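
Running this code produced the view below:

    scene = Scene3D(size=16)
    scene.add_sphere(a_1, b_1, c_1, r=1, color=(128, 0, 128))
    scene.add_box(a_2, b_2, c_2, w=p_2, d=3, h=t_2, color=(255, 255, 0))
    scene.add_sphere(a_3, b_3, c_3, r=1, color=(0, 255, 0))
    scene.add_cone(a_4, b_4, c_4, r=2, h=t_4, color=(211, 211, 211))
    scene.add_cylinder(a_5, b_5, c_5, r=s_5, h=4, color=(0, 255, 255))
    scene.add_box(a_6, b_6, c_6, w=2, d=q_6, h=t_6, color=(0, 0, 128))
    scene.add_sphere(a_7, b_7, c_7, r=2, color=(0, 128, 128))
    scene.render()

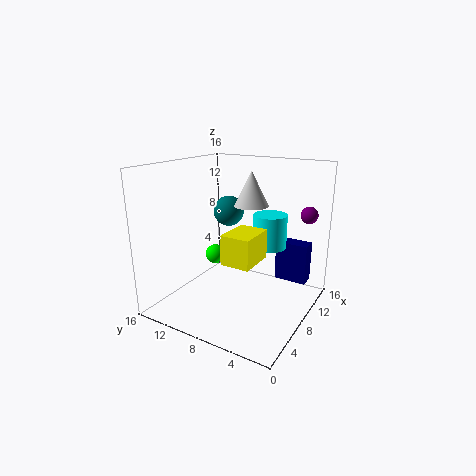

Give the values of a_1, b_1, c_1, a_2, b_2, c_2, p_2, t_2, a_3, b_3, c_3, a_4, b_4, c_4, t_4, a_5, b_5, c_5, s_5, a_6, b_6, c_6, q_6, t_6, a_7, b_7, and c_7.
a_1 = 14; b_1 = 2; c_1 = 10; a_2 = 3; b_2 = 4; c_2 = 7; p_2 = 4; t_2 = 3; a_3 = 5; b_3 = 9; c_3 = 7; a_4 = 11; b_4 = 8; c_4 = 11; t_4 = 4; a_5 = 12; b_5 = 6; c_5 = 6; s_5 = 2; a_6 = 14; b_6 = 2; c_6 = 1; q_6 = 4; t_6 = 5; a_7 = 14; b_7 = 13; c_7 = 9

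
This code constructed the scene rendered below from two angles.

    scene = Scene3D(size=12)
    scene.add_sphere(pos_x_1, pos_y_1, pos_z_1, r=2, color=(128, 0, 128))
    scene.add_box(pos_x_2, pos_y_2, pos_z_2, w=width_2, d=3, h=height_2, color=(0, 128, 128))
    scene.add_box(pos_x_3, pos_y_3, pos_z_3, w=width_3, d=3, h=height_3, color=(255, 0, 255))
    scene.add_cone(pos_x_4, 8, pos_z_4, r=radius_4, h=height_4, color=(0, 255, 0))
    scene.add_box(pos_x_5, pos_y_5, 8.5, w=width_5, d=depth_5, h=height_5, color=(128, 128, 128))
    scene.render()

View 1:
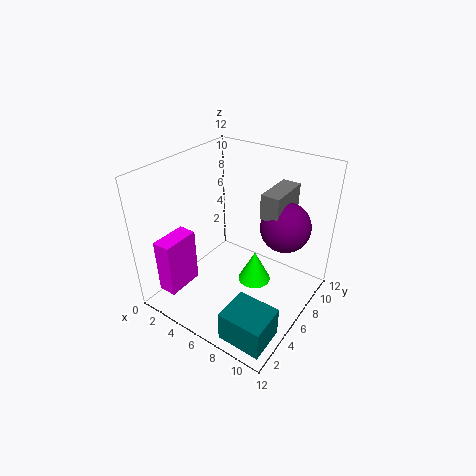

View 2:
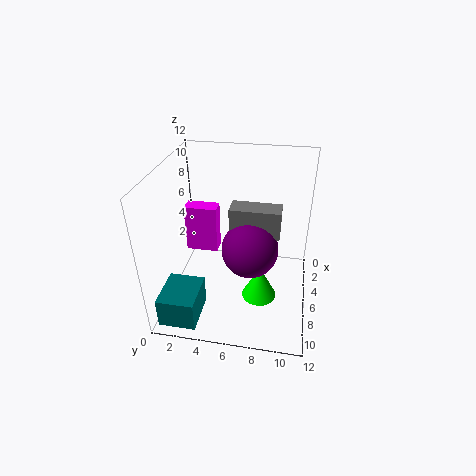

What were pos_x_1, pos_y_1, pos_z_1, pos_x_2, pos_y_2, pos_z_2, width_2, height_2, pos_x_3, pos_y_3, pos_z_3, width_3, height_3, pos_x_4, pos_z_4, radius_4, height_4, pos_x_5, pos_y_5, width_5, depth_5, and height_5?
pos_x_1 = 9.5; pos_y_1 = 7.5; pos_z_1 = 7.5; pos_x_2 = 8; pos_y_2 = 0.5; pos_z_2 = 0.5; width_2 = 3.5; height_2 = 2.5; pos_x_3 = 2; pos_y_3 = 0.5; pos_z_3 = 2.5; width_3 = 1.5; height_3 = 4.5; pos_x_4 = 6.5; pos_z_4 = 0.5; radius_4 = 1.5; height_4 = 3; pos_x_5 = 8; pos_y_5 = 6; width_5 = 1.5; depth_5 = 3.5; height_5 = 2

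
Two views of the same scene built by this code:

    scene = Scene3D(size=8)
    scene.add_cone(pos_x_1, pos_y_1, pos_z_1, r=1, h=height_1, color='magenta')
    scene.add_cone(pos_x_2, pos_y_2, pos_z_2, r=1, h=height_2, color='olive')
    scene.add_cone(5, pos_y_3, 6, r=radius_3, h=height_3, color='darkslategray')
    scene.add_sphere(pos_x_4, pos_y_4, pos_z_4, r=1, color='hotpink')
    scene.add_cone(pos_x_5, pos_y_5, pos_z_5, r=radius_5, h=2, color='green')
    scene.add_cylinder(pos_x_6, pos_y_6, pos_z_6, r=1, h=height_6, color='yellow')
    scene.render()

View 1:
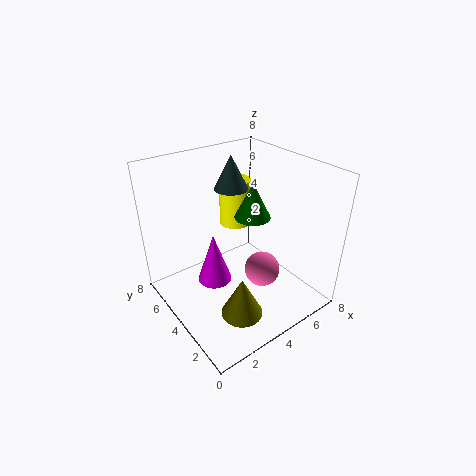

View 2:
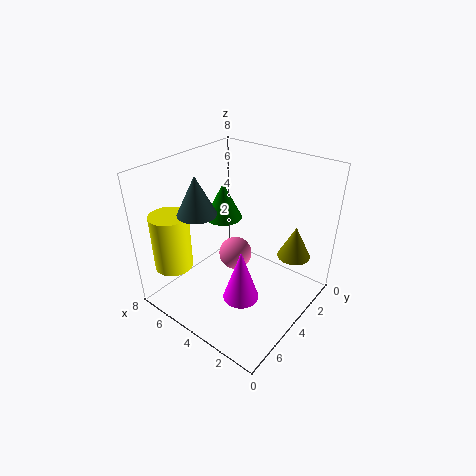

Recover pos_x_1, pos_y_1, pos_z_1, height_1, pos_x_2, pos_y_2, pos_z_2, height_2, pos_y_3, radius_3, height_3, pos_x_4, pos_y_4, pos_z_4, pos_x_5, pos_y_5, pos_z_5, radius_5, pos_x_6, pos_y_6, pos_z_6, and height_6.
pos_x_1 = 3
pos_y_1 = 5
pos_z_1 = 1
height_1 = 3
pos_x_2 = 2
pos_y_2 = 1
pos_z_2 = 2
height_2 = 2
pos_y_3 = 6
radius_3 = 1
height_3 = 2
pos_x_4 = 5
pos_y_4 = 3
pos_z_4 = 2
pos_x_5 = 5
pos_y_5 = 4
pos_z_5 = 5
radius_5 = 1
pos_x_6 = 6
pos_y_6 = 7
pos_z_6 = 3
height_6 = 3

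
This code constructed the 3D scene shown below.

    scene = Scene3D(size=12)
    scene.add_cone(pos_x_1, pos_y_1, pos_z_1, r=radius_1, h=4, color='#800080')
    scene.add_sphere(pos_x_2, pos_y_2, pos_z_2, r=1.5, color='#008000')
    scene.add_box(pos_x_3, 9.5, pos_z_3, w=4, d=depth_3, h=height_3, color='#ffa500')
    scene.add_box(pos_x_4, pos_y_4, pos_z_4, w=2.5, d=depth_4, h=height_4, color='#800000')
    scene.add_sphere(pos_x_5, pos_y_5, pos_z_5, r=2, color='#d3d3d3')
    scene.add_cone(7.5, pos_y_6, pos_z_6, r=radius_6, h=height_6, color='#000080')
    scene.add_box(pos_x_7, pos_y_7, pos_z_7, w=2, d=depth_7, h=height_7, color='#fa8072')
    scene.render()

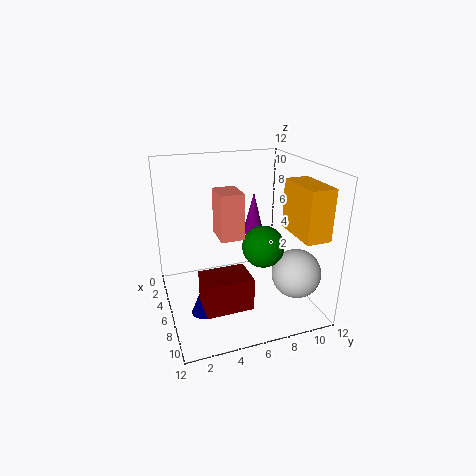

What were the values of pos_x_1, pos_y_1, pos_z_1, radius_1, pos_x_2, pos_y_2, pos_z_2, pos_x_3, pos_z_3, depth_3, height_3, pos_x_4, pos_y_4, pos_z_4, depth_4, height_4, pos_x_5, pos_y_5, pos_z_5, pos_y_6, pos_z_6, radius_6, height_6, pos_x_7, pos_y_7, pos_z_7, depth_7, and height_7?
pos_x_1 = 2; pos_y_1 = 9; pos_z_1 = 4.5; radius_1 = 1; pos_x_2 = 10; pos_y_2 = 6.5; pos_z_2 = 7; pos_x_3 = 7; pos_z_3 = 7; depth_3 = 2; height_3 = 4; pos_x_4 = 8.5; pos_y_4 = 2; pos_z_4 = 2.5; depth_4 = 3.5; height_4 = 2.5; pos_x_5 = 9; pos_y_5 = 10; pos_z_5 = 3.5; pos_y_6 = 2.5; pos_z_6 = 0.5; radius_6 = 1; height_6 = 2.5; pos_x_7 = 9.5; pos_y_7 = 3; pos_z_7 = 8.5; depth_7 = 1.5; height_7 = 3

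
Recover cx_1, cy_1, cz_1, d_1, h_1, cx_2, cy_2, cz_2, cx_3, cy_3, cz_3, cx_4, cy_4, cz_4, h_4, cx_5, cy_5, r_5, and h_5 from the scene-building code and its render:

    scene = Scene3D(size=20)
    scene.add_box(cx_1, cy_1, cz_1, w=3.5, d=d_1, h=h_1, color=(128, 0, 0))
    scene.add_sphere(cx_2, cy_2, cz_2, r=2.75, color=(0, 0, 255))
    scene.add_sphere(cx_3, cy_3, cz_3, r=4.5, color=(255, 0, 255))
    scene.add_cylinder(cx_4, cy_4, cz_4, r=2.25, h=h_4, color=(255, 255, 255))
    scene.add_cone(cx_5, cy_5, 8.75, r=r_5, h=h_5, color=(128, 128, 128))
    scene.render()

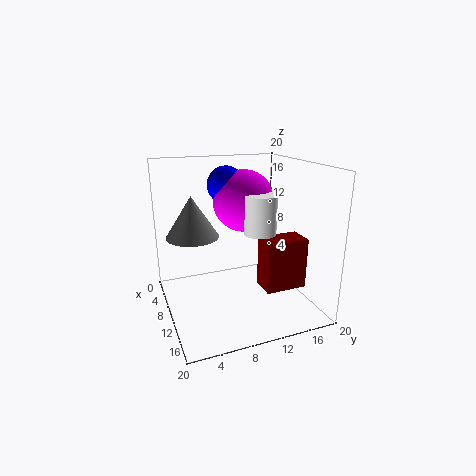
cx_1 = 11.75; cy_1 = 12.25; cz_1 = 3.5; d_1 = 5.75; h_1 = 7; cx_2 = 5.25; cy_2 = 10; cz_2 = 16.5; cx_3 = 6.5; cy_3 = 12.25; cz_3 = 14.25; cx_4 = 10.75; cy_4 = 13; cz_4 = 10.5; h_4 = 5.5; cx_5 = 4; cy_5 = 5; r_5 = 4; h_5 = 6.25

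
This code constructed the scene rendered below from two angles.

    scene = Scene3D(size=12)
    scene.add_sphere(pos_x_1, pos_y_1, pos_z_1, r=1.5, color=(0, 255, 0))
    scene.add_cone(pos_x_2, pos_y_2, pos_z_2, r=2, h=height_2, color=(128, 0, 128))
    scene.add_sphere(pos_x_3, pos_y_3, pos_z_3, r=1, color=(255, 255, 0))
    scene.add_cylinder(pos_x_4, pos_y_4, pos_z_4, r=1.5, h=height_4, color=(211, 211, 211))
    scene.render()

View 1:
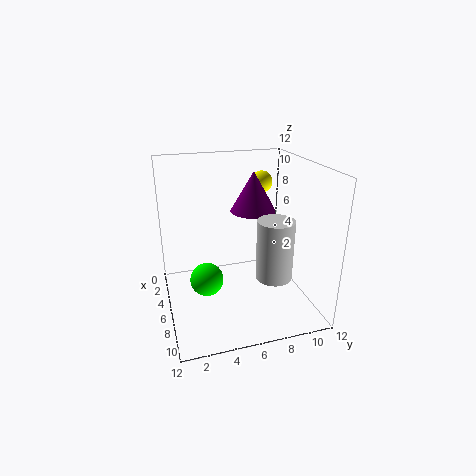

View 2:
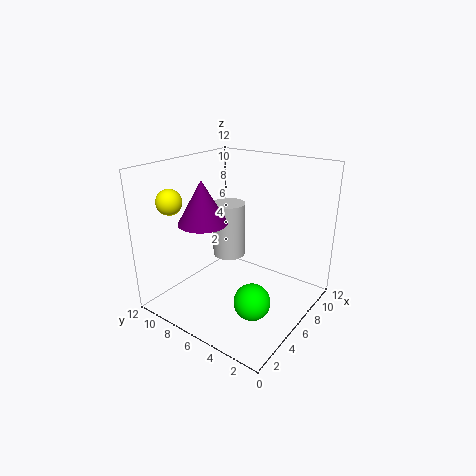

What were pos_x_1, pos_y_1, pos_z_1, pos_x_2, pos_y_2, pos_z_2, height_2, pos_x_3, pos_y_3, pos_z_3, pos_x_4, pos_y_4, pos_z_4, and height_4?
pos_x_1 = 4.5
pos_y_1 = 3.5
pos_z_1 = 1.5
pos_x_2 = 4
pos_y_2 = 8
pos_z_2 = 7.5
height_2 = 3.5
pos_x_3 = 2
pos_y_3 = 9.5
pos_z_3 = 9.5
pos_x_4 = 8
pos_y_4 = 8.5
pos_z_4 = 3
height_4 = 5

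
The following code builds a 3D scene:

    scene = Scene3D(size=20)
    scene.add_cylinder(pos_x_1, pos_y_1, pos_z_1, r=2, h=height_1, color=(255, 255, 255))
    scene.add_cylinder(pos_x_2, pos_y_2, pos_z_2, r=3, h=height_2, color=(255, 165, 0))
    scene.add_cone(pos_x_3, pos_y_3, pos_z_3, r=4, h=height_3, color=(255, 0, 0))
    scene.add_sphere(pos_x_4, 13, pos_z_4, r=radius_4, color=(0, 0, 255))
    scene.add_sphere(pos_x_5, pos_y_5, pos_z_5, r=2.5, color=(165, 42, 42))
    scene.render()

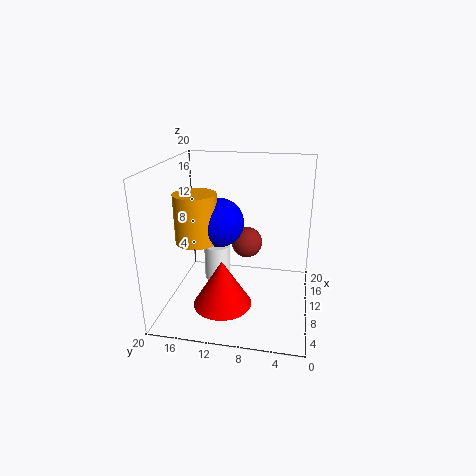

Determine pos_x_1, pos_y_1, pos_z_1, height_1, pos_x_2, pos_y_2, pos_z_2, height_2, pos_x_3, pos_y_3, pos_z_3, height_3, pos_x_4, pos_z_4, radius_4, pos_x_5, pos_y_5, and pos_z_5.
pos_x_1 = 13.5; pos_y_1 = 14; pos_z_1 = 1.5; height_1 = 5.5; pos_x_2 = 10; pos_y_2 = 16; pos_z_2 = 9; height_2 = 7; pos_x_3 = 6.5; pos_y_3 = 11.5; pos_z_3 = 1.5; height_3 = 6.5; pos_x_4 = 11.5; pos_z_4 = 11.5; radius_4 = 3.5; pos_x_5 = 17.5; pos_y_5 = 10; pos_z_5 = 6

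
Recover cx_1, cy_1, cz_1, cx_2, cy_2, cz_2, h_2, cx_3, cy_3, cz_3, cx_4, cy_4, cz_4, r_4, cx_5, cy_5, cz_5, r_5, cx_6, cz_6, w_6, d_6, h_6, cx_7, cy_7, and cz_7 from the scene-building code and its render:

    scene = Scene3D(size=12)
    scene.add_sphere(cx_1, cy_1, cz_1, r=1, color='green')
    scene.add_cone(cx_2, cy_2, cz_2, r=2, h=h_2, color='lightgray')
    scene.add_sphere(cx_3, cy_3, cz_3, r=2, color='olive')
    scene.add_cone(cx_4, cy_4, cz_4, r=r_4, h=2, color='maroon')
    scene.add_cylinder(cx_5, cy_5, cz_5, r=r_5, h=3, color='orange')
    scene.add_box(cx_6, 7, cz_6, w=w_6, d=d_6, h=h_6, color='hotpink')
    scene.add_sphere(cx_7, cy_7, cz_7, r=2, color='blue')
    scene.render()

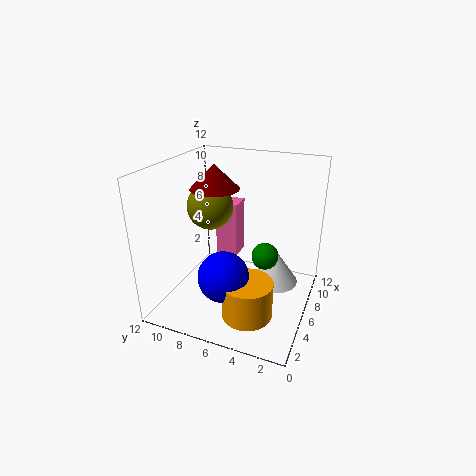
cx_1 = 4; cy_1 = 3; cz_1 = 6; cx_2 = 7; cy_2 = 3; cz_2 = 2; h_2 = 3; cx_3 = 7; cy_3 = 9; cz_3 = 8; cx_4 = 6; cy_4 = 8; cz_4 = 10; r_4 = 2; cx_5 = 3; cy_5 = 4; cz_5 = 1; r_5 = 2; cx_6 = 8; cz_6 = 3; w_6 = 2; d_6 = 2; h_6 = 5; cx_7 = 3; cy_7 = 6; cz_7 = 4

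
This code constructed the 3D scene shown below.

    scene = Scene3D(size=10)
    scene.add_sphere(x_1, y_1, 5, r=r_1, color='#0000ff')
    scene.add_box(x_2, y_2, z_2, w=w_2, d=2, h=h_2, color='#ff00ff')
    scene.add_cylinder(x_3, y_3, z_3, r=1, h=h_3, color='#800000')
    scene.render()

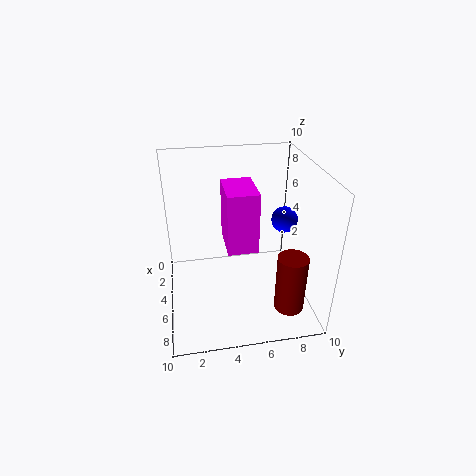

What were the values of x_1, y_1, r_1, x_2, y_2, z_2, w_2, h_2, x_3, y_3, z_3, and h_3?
x_1 = 3, y_1 = 9, r_1 = 1, x_2 = 4, y_2 = 4, z_2 = 5, w_2 = 3, h_2 = 4, x_3 = 8, y_3 = 8, z_3 = 1, h_3 = 4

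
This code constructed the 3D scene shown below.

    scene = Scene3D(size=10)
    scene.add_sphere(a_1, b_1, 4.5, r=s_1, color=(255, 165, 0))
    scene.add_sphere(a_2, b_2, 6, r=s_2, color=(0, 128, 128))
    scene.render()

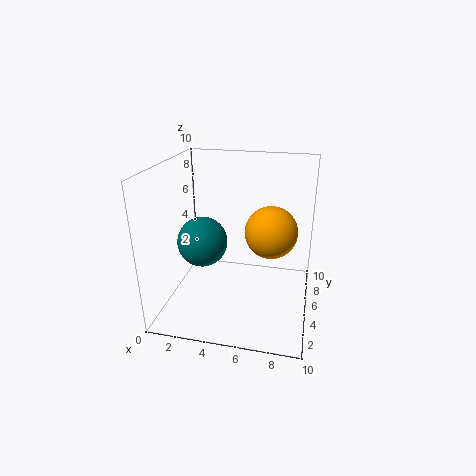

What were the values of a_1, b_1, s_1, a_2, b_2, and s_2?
a_1 = 7; b_1 = 7.5; s_1 = 2; a_2 = 3.5; b_2 = 2; s_2 = 1.5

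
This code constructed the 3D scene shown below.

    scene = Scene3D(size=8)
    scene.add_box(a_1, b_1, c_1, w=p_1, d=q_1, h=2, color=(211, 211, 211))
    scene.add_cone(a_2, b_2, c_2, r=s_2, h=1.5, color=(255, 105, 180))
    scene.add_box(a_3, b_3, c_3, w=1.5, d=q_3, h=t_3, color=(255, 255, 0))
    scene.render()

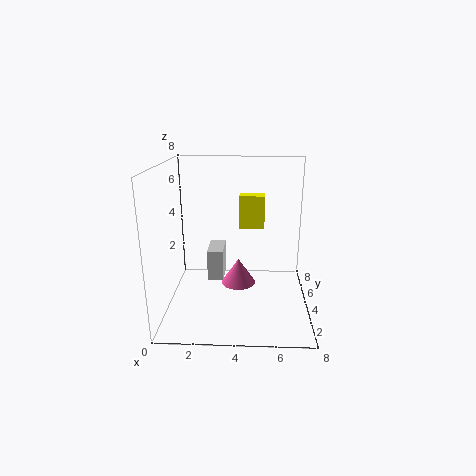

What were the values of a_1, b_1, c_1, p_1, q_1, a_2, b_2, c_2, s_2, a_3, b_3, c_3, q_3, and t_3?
a_1 = 2; b_1 = 5.5; c_1 = 0.5; p_1 = 1; q_1 = 2; a_2 = 4; b_2 = 4.5; c_2 = 1; s_2 = 1; a_3 = 4; b_3 = 5.5; c_3 = 4; q_3 = 1; t_3 = 2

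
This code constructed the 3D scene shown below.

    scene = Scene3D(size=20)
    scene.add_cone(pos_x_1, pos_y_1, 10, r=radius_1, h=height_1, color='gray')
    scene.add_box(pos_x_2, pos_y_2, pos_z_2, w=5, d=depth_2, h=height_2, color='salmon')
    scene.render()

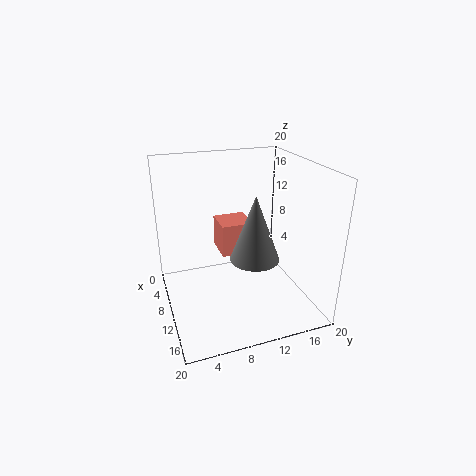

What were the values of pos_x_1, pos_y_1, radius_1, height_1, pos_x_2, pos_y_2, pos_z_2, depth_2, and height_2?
pos_x_1 = 16, pos_y_1 = 10, radius_1 = 3, height_1 = 8, pos_x_2 = 1, pos_y_2 = 9, pos_z_2 = 5, depth_2 = 5, height_2 = 5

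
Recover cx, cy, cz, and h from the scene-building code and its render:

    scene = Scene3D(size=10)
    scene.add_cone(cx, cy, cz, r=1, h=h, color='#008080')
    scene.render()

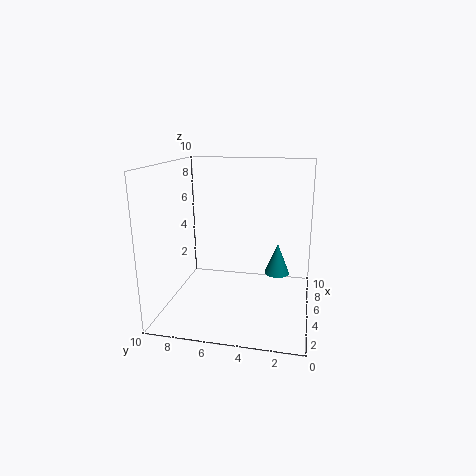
cx = 8.5
cy = 2.5
cz = 1
h = 2.5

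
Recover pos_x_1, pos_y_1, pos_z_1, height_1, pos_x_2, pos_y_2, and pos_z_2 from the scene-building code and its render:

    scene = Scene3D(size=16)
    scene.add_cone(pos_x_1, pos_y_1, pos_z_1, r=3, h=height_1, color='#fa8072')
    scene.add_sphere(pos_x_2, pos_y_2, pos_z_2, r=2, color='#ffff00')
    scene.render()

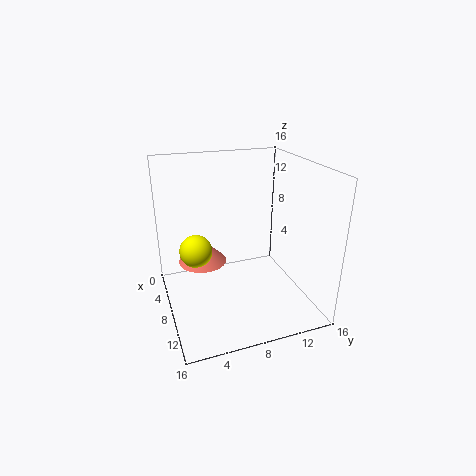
pos_x_1 = 3, pos_y_1 = 5, pos_z_1 = 3, height_1 = 3, pos_x_2 = 4, pos_y_2 = 4, pos_z_2 = 5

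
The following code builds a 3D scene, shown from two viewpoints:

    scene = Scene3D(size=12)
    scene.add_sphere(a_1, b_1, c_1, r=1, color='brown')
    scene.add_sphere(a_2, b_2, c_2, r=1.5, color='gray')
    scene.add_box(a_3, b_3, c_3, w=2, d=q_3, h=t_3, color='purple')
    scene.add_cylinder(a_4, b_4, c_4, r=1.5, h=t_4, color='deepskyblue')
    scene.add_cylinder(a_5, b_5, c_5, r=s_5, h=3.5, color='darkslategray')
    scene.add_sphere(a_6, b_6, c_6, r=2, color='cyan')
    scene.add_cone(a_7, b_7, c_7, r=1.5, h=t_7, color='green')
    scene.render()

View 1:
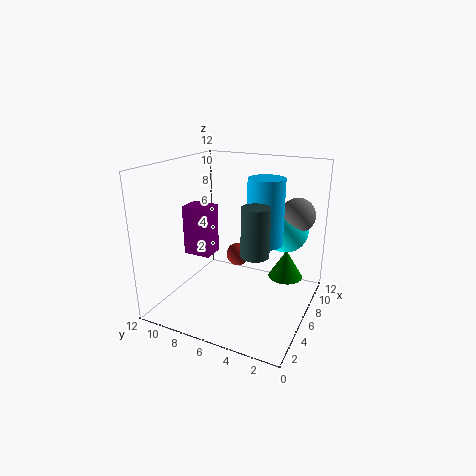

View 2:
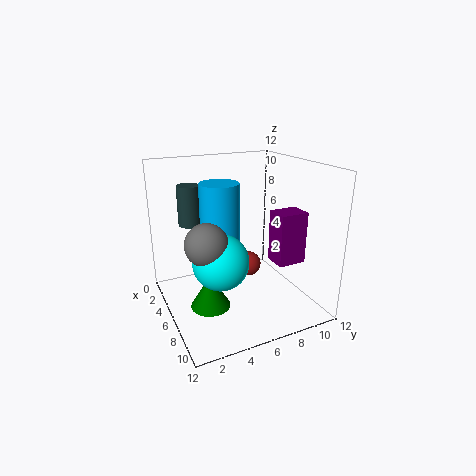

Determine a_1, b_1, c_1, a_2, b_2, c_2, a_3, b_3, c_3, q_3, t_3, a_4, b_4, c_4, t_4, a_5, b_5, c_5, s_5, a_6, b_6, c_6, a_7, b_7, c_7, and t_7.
a_1 = 7; b_1 = 6.5; c_1 = 4; a_2 = 9.5; b_2 = 2; c_2 = 7.5; a_3 = 6; b_3 = 9; c_3 = 3.5; q_3 = 2.5; t_3 = 4.5; a_4 = 7; b_4 = 4; c_4 = 5.5; t_4 = 5.5; a_5 = 2.5; b_5 = 3; c_5 = 6.5; s_5 = 1; a_6 = 9.5; b_6 = 3; c_6 = 6; a_7 = 8.5; b_7 = 2.5; c_7 = 2; t_7 = 2.5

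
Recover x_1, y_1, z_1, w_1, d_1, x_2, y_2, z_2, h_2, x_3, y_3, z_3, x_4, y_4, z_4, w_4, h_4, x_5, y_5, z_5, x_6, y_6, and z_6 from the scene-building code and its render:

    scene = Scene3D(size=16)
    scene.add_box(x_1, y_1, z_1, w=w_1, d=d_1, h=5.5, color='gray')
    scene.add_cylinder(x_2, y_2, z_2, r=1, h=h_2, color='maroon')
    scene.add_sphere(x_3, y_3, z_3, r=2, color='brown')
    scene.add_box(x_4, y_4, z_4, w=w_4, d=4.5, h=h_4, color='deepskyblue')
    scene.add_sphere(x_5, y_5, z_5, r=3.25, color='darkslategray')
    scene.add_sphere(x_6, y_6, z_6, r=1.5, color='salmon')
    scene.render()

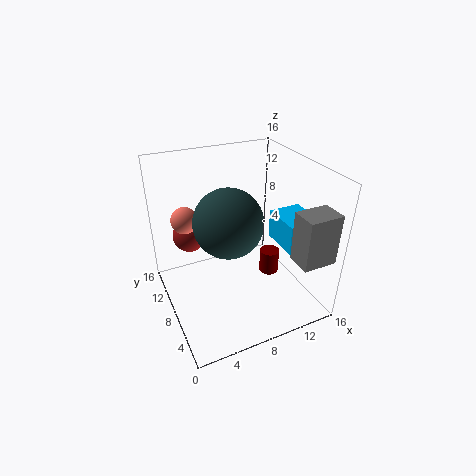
x_1 = 12; y_1 = 0.75; z_1 = 7; w_1 = 3.75; d_1 = 2.75; x_2 = 10; y_2 = 4.5; z_2 = 5.5; h_2 = 2.5; x_3 = 4; y_3 = 13.5; z_3 = 6.25; x_4 = 12.25; y_4 = 4; z_4 = 7; w_4 = 3.75; h_4 = 3.25; x_5 = 5.25; y_5 = 4.25; z_5 = 12.5; x_6 = 3; y_6 = 11.25; z_6 = 9.75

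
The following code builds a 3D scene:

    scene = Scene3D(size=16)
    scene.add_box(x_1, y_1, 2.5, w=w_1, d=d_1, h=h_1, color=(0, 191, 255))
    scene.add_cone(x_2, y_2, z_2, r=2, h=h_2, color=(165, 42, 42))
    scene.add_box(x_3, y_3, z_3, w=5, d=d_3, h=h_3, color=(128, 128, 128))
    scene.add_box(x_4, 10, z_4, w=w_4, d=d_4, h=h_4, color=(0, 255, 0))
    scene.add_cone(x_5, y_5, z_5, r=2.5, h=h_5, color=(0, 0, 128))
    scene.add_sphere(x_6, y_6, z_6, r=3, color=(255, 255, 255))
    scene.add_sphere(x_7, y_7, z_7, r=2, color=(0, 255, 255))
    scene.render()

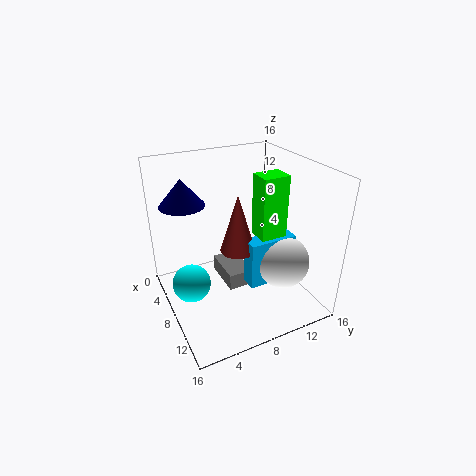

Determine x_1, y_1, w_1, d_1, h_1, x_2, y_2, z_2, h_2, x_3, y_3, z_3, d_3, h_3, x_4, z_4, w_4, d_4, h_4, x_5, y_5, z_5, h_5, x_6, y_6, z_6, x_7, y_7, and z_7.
x_1 = 8.5
y_1 = 8.5
w_1 = 2
d_1 = 5.5
h_1 = 5.5
x_2 = 8
y_2 = 8
z_2 = 6.5
h_2 = 6.5
x_3 = 3
y_3 = 7
z_3 = 1
d_3 = 3
h_3 = 2
x_4 = 7.5
z_4 = 8
w_4 = 2.5
d_4 = 3
h_4 = 7
x_5 = 4.5
y_5 = 3
z_5 = 11.5
h_5 = 3
x_6 = 10.5
y_6 = 12.5
z_6 = 5
x_7 = 9
y_7 = 2
z_7 = 4.5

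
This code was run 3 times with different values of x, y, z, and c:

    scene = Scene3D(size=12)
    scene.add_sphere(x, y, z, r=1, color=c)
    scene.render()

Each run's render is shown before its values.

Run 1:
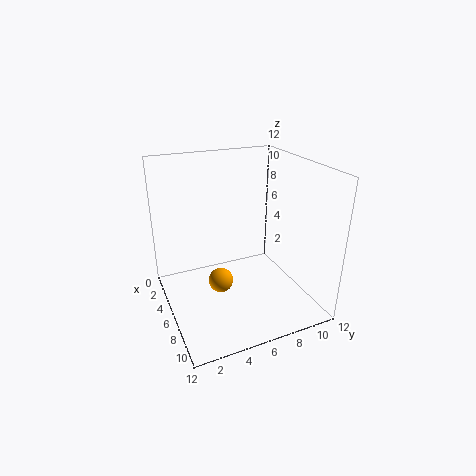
x = 7, y = 4, z = 3, c = 'orange'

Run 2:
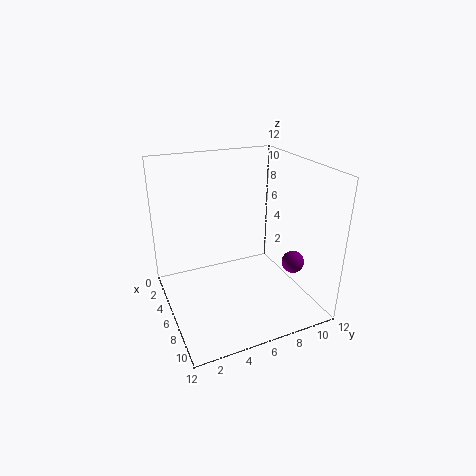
x = 7, y = 11, z = 3, c = 'purple'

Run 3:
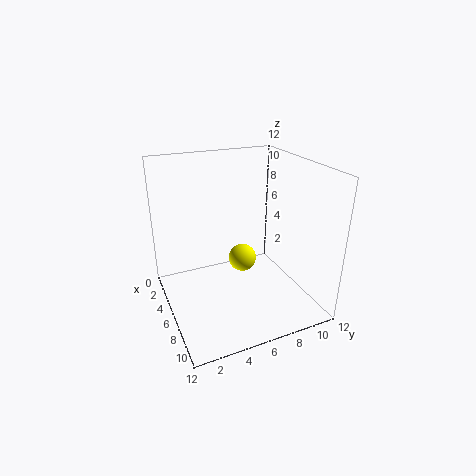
x = 9, y = 5, z = 6, c = 'yellow'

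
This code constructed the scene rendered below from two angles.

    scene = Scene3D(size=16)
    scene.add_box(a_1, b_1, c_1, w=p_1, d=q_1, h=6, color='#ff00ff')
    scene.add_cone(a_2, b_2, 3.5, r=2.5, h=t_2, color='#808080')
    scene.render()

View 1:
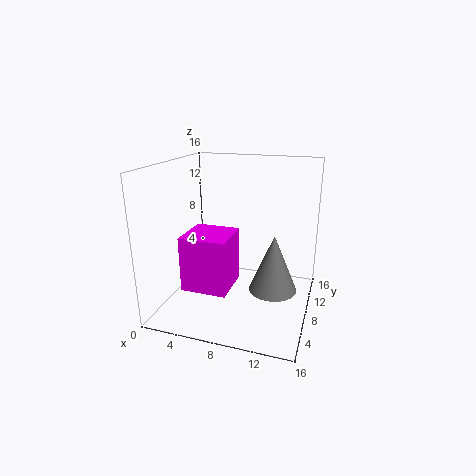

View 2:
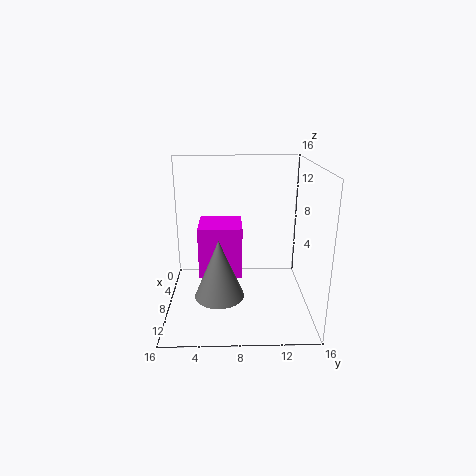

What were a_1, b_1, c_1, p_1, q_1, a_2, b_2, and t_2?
a_1 = 3, b_1 = 3.5, c_1 = 3, p_1 = 5, q_1 = 5, a_2 = 12.5, b_2 = 6, t_2 = 6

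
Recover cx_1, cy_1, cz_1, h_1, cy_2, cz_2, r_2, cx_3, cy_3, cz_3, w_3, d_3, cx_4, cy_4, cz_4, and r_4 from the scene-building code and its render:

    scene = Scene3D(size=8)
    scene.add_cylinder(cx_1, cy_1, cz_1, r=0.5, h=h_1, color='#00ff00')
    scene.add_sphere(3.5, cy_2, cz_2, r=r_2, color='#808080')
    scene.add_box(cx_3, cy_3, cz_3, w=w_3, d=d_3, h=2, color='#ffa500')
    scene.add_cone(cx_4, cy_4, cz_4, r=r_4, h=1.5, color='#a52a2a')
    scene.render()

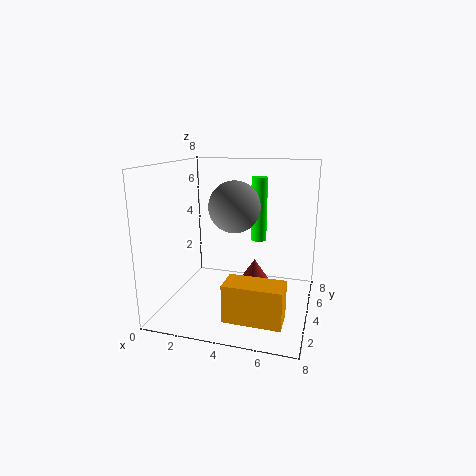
cx_1 = 4.5, cy_1 = 7, cz_1 = 3, h_1 = 4, cy_2 = 5, cz_2 = 5.5, r_2 = 1.5, cx_3 = 4, cy_3 = 1, cz_3 = 0.5, w_3 = 3, d_3 = 1.5, cx_4 = 4.5, cy_4 = 6, cz_4 = 0.5, r_4 = 1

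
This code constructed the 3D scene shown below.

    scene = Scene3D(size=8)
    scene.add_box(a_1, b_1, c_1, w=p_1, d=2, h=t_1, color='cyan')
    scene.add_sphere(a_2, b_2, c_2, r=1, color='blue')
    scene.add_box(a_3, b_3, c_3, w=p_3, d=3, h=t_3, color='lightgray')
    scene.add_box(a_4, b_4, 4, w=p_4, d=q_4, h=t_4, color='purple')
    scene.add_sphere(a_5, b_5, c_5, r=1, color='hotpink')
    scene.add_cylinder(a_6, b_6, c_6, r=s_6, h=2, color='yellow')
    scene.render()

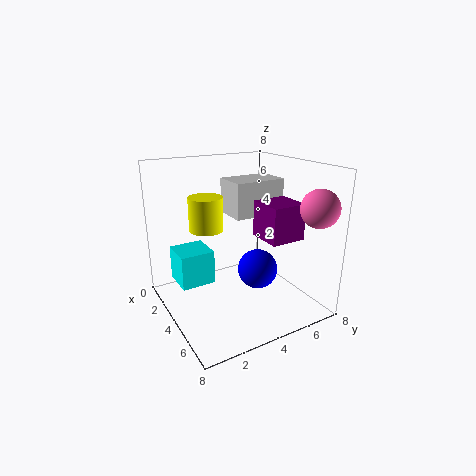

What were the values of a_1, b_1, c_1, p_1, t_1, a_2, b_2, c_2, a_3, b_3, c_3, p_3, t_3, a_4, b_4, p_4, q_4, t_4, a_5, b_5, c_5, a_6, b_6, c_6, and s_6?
a_1 = 1; b_1 = 1; c_1 = 1; p_1 = 2; t_1 = 2; a_2 = 6; b_2 = 4; c_2 = 3; a_3 = 2; b_3 = 4; c_3 = 5; p_3 = 2; t_3 = 2; a_4 = 4; b_4 = 5; p_4 = 2; q_4 = 2; t_4 = 2; a_5 = 7; b_5 = 7; c_5 = 6; a_6 = 2; b_6 = 3; c_6 = 4; s_6 = 1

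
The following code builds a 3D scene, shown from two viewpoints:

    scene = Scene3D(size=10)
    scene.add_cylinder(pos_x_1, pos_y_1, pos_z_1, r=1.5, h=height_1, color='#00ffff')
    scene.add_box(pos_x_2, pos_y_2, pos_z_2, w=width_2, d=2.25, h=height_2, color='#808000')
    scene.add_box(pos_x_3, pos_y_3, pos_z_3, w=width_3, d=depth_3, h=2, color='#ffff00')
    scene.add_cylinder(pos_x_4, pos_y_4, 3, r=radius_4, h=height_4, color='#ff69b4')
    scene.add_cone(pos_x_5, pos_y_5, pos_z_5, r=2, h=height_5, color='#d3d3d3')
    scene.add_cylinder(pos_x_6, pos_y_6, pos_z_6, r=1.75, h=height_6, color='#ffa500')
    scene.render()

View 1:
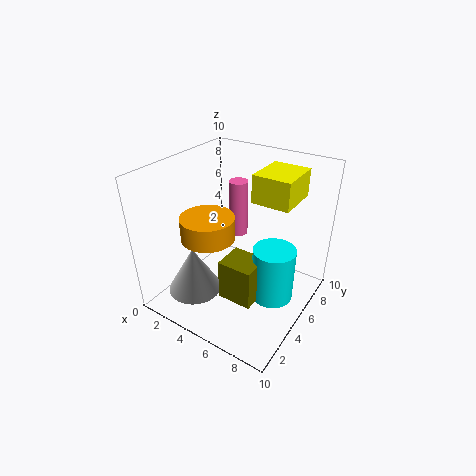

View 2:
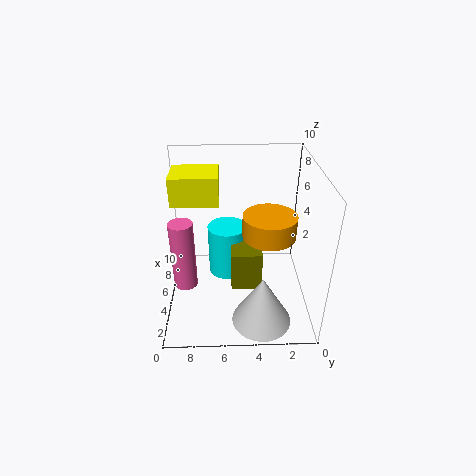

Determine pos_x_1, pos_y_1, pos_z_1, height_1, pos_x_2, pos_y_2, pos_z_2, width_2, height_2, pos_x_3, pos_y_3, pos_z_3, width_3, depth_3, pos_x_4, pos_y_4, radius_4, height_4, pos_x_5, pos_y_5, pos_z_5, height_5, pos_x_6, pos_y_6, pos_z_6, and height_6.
pos_x_1 = 7.5
pos_y_1 = 5.75
pos_z_1 = 0.5
height_1 = 4
pos_x_2 = 4.5
pos_y_2 = 3.25
pos_z_2 = 0.75
width_2 = 2.5
height_2 = 3
pos_x_3 = 5.25
pos_y_3 = 6.25
pos_z_3 = 7.25
width_3 = 2.75
depth_3 = 3.25
pos_x_4 = 2.75
pos_y_4 = 8.5
radius_4 = 0.75
height_4 = 4.5
pos_x_5 = 2
pos_y_5 = 3.5
pos_z_5 = 0.25
height_5 = 3.5
pos_x_6 = 4
pos_y_6 = 3
pos_z_6 = 5.75
height_6 = 1.5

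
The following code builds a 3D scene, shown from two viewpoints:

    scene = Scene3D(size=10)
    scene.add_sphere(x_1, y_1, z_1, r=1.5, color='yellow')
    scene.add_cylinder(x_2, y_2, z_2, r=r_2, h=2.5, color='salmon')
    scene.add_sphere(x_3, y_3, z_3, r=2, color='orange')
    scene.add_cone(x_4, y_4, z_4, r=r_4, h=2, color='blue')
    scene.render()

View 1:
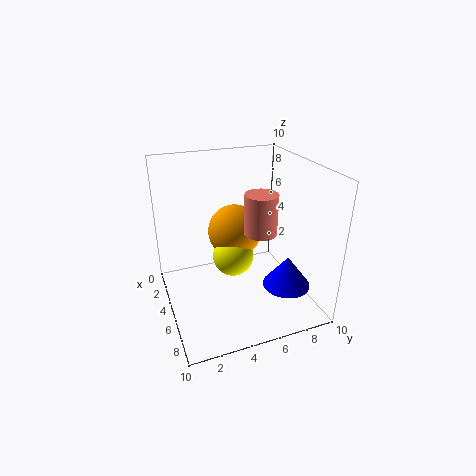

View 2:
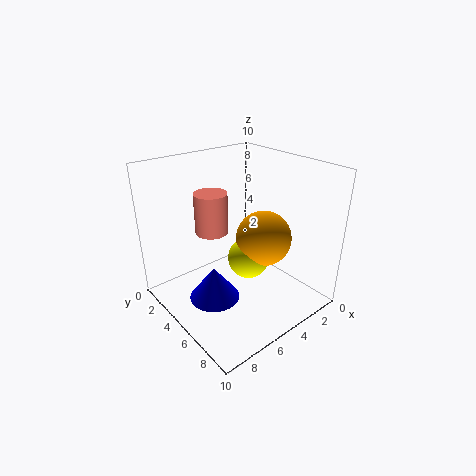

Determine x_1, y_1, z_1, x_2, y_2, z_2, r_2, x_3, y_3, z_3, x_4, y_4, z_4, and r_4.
x_1 = 4
y_1 = 5
z_1 = 3
x_2 = 7.5
y_2 = 5.5
z_2 = 6.5
r_2 = 1
x_3 = 3
y_3 = 5.5
z_3 = 4.5
x_4 = 8.5
y_4 = 7
z_4 = 3
r_4 = 1.5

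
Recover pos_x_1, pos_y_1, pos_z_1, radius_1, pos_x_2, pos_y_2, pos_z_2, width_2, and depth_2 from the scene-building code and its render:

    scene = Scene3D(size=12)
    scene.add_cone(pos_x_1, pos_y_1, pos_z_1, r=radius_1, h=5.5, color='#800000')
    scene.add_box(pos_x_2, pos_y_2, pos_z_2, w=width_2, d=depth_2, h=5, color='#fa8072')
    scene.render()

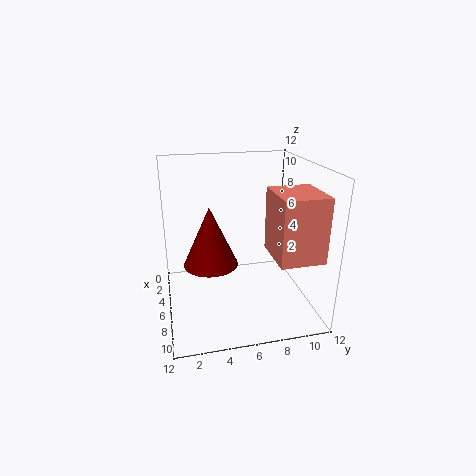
pos_x_1 = 3.5
pos_y_1 = 4
pos_z_1 = 2.5
radius_1 = 2.5
pos_x_2 = 7
pos_y_2 = 8
pos_z_2 = 5.5
width_2 = 4
depth_2 = 3.5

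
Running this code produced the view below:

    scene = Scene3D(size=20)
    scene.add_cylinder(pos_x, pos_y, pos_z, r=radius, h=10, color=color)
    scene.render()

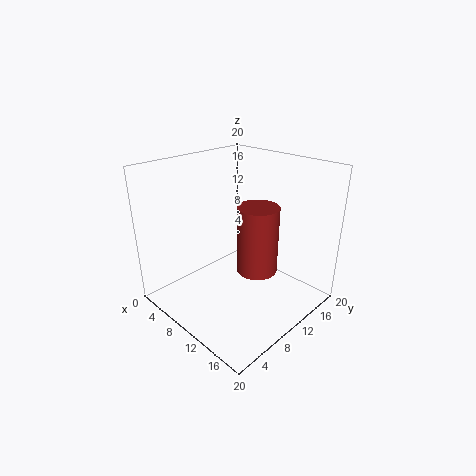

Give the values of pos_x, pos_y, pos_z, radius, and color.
pos_x = 11, pos_y = 13, pos_z = 4, radius = 3, color = 'brown'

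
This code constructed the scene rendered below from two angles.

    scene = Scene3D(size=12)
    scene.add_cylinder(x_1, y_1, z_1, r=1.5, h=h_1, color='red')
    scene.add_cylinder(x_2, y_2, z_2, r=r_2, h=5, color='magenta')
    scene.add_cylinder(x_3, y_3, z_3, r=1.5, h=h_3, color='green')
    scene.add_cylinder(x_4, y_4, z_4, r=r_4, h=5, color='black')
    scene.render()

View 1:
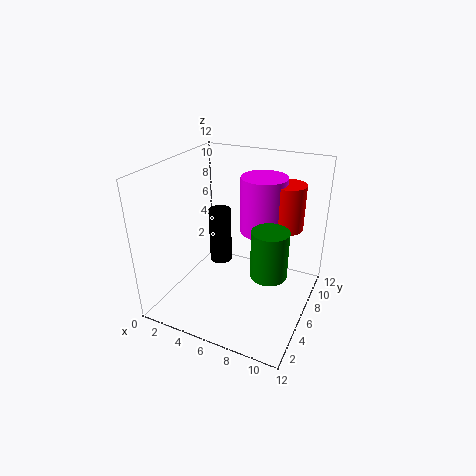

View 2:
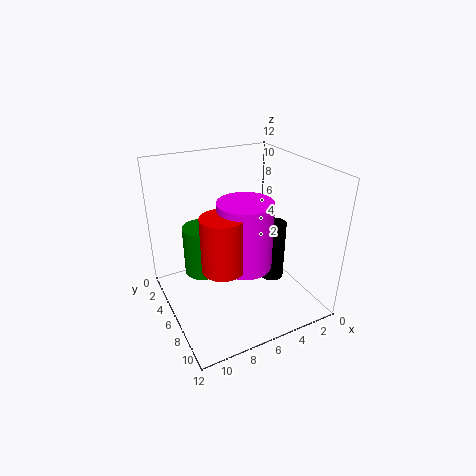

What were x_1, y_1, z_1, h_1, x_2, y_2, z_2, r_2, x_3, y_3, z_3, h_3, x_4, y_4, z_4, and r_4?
x_1 = 9; y_1 = 9.5; z_1 = 6; h_1 = 4; x_2 = 7; y_2 = 9; z_2 = 5.5; r_2 = 2; x_3 = 9; y_3 = 5.5; z_3 = 3.5; h_3 = 4; x_4 = 3.5; y_4 = 7.5; z_4 = 2.5; r_4 = 1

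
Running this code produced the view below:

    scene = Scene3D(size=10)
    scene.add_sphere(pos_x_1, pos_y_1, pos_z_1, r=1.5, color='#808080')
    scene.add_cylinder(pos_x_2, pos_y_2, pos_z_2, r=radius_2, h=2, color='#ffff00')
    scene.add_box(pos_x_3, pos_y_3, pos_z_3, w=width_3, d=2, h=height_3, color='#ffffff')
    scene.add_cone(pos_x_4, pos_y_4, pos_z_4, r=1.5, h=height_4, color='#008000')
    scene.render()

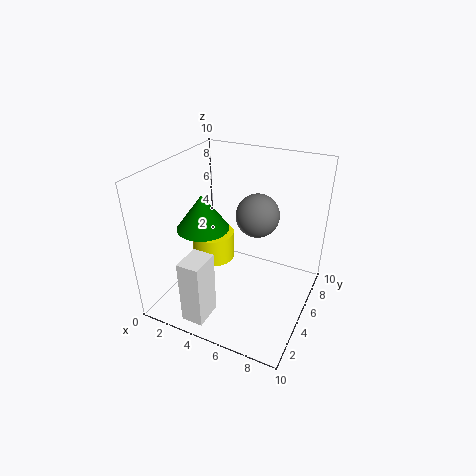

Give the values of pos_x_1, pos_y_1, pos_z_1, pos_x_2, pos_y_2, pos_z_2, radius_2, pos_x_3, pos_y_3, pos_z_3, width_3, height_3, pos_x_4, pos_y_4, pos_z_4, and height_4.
pos_x_1 = 6; pos_y_1 = 6; pos_z_1 = 6.5; pos_x_2 = 3; pos_y_2 = 5; pos_z_2 = 3; radius_2 = 1.5; pos_x_3 = 3; pos_y_3 = 0.5; pos_z_3 = 0.5; width_3 = 1.5; height_3 = 4.5; pos_x_4 = 4.5; pos_y_4 = 1.5; pos_z_4 = 7.5; height_4 = 2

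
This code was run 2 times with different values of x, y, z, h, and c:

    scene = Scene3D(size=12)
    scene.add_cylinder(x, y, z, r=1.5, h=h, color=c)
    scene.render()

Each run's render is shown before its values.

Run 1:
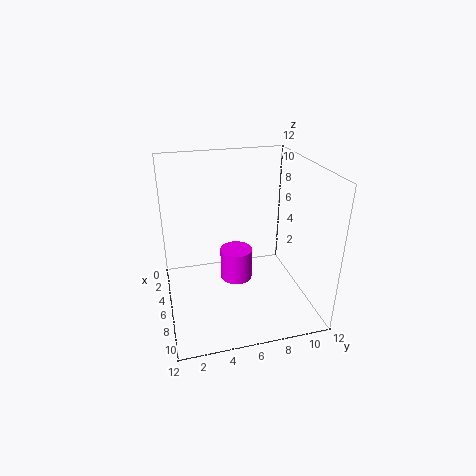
x = 3.5
y = 6.5
z = 0.5
h = 3
c = 'magenta'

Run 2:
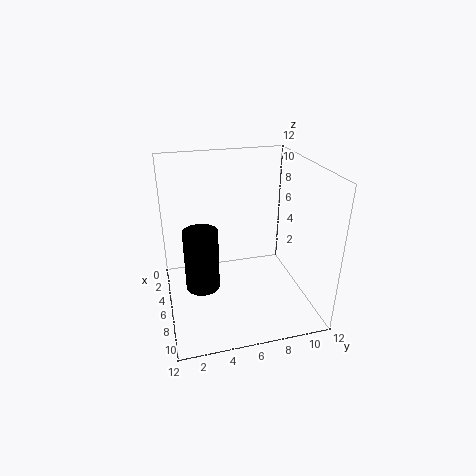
x = 5
y = 3
z = 1
h = 5.5
c = 'black'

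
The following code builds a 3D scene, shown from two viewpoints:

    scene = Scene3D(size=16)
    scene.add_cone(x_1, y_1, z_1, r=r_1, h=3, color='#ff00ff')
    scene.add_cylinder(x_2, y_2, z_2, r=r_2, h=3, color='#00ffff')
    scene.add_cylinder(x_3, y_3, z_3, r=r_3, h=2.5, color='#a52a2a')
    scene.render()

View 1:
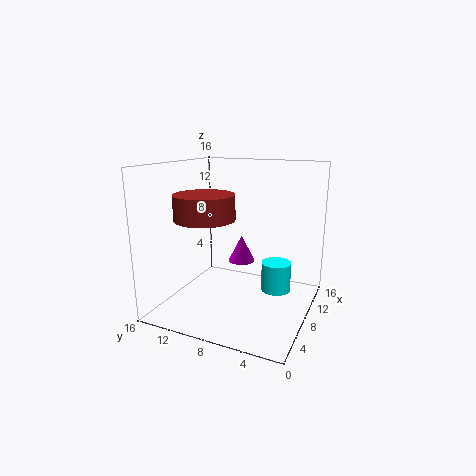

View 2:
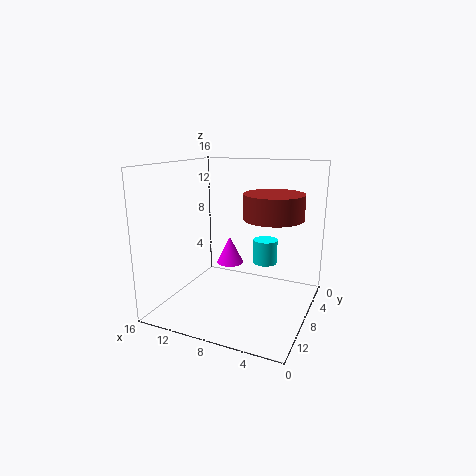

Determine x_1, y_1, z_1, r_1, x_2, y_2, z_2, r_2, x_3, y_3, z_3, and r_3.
x_1 = 9, y_1 = 8, z_1 = 5, r_1 = 1.5, x_2 = 6.5, y_2 = 3, z_2 = 3.5, r_2 = 1.5, x_3 = 3.5, y_3 = 9.5, z_3 = 11, r_3 = 3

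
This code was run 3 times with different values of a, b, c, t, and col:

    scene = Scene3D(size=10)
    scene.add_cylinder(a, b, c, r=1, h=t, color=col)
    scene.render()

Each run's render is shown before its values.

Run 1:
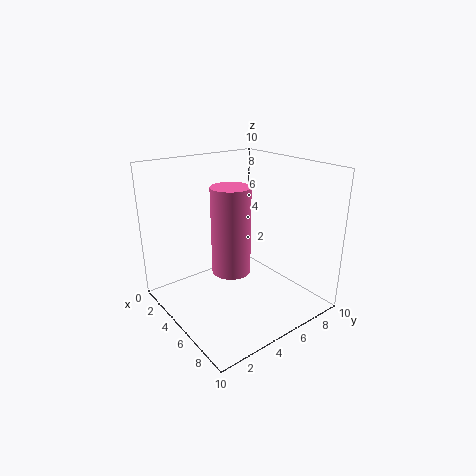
a = 9
b = 1.5
c = 5.5
t = 4.5
col = 'hotpink'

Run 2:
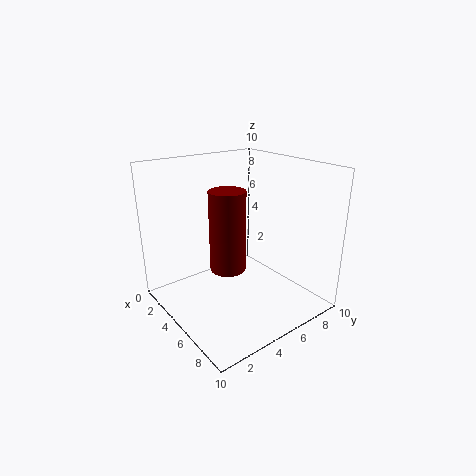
a = 8
b = 2
c = 5
t = 4.5
col = 'maroon'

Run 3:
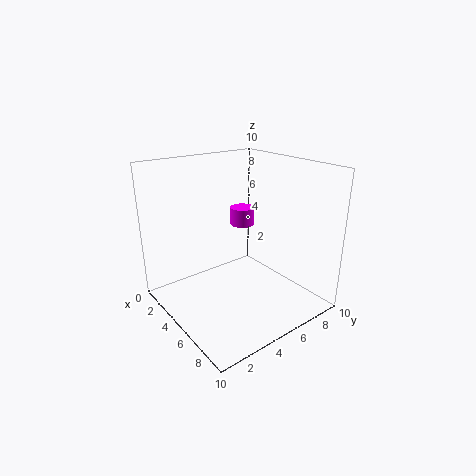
a = 1
b = 8.5
c = 4
t = 1.5
col = 'magenta'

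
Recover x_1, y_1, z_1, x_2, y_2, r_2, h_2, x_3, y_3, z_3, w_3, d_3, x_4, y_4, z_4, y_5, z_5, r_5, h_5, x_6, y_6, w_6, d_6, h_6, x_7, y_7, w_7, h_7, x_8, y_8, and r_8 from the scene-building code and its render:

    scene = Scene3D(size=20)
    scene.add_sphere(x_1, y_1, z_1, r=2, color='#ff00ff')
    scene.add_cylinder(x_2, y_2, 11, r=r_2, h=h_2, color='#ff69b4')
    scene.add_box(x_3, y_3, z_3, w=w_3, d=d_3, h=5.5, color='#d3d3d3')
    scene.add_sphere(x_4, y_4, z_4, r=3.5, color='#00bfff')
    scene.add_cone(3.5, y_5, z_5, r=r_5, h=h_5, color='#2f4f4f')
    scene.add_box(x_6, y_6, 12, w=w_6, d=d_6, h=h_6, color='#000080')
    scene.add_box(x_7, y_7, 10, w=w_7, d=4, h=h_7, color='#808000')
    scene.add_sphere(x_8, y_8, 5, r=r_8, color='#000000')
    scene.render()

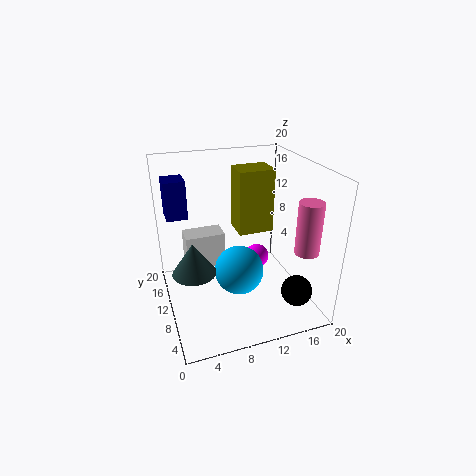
x_1 = 15.5
y_1 = 16
z_1 = 2.5
x_2 = 16
y_2 = 2
r_2 = 1.5
h_2 = 6.5
x_3 = 3.5
y_3 = 14.5
z_3 = 3
w_3 = 6
d_3 = 3.5
x_4 = 10
y_4 = 9.5
z_4 = 5
y_5 = 9.5
z_5 = 6
r_5 = 3
h_5 = 4.5
x_6 = 1
y_6 = 14
w_6 = 3
d_6 = 3.5
h_6 = 5.5
x_7 = 10.5
y_7 = 10.5
w_7 = 5
h_7 = 9
x_8 = 15.5
y_8 = 2.5
r_8 = 2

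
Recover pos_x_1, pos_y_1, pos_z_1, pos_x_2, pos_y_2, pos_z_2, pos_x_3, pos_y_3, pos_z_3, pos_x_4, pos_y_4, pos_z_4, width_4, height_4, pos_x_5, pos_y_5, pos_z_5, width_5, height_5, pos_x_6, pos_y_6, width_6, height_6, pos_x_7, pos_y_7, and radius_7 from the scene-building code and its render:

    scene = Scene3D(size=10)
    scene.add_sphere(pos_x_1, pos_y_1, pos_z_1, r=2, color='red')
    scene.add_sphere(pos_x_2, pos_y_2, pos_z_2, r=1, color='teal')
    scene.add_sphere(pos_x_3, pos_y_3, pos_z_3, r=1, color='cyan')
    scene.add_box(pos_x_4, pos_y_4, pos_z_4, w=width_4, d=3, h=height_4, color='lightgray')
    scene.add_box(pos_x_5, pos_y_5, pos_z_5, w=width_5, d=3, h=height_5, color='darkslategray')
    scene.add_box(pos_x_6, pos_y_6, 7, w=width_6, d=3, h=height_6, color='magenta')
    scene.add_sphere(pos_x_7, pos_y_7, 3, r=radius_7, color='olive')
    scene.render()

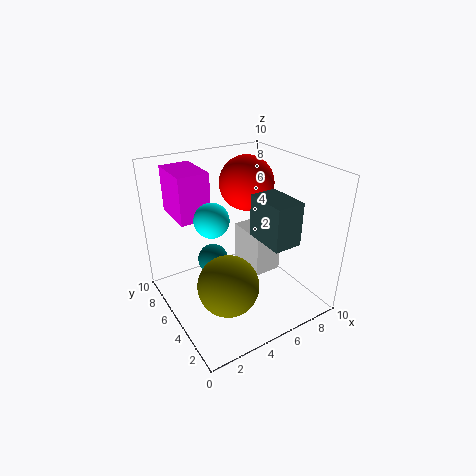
pos_x_1 = 7
pos_y_1 = 7
pos_z_1 = 8
pos_x_2 = 3
pos_y_2 = 5
pos_z_2 = 4
pos_x_3 = 2
pos_y_3 = 3
pos_z_3 = 8
pos_x_4 = 6
pos_y_4 = 4
pos_z_4 = 2
width_4 = 2
height_4 = 3
pos_x_5 = 6
pos_y_5 = 2
pos_z_5 = 5
width_5 = 2
height_5 = 3
pos_x_6 = 1
pos_y_6 = 5
width_6 = 2
height_6 = 3
pos_x_7 = 3
pos_y_7 = 3
radius_7 = 2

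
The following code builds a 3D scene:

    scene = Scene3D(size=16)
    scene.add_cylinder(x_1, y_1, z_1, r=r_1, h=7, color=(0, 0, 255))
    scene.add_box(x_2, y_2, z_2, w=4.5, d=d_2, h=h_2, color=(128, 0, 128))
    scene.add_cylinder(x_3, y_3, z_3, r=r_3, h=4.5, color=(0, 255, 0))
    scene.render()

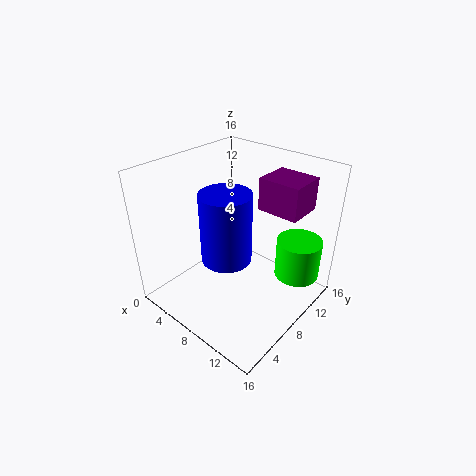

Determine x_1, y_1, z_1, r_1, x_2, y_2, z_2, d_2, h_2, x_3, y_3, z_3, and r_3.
x_1 = 9.5
y_1 = 4.5
z_1 = 8
r_1 = 2.5
x_2 = 9.5
y_2 = 9.5
z_2 = 11.5
d_2 = 4
h_2 = 3.5
x_3 = 13.5
y_3 = 12
z_3 = 3.5
r_3 = 2.5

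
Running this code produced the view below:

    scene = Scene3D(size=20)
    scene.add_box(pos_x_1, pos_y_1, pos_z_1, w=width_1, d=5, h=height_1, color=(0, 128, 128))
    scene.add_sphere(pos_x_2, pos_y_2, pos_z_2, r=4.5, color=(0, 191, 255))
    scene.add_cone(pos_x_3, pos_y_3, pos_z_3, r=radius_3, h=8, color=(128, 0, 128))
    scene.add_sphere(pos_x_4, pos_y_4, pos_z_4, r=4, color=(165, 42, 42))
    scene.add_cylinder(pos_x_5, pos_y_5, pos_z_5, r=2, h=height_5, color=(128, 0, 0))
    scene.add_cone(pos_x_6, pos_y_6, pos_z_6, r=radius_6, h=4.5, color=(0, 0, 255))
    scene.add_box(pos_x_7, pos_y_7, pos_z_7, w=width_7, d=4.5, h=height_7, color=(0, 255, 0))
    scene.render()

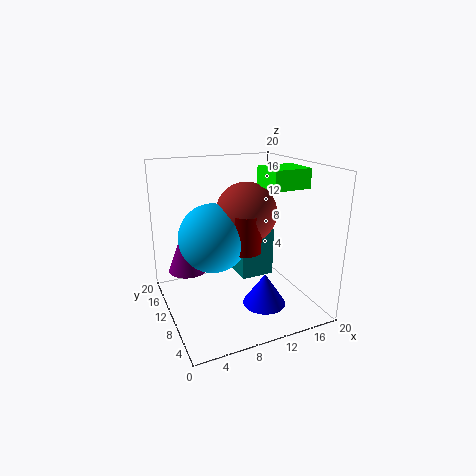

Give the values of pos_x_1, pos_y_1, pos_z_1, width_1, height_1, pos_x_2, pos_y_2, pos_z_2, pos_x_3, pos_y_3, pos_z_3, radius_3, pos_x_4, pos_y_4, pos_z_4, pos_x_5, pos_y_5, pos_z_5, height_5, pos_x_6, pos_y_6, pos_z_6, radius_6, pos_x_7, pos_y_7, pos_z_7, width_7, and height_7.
pos_x_1 = 13; pos_y_1 = 14.5; pos_z_1 = 0.5; width_1 = 5.5; height_1 = 8; pos_x_2 = 6; pos_y_2 = 9; pos_z_2 = 11; pos_x_3 = 4.5; pos_y_3 = 17; pos_z_3 = 3; radius_3 = 3; pos_x_4 = 10.5; pos_y_4 = 8.5; pos_z_4 = 14; pos_x_5 = 9.5; pos_y_5 = 6.5; pos_z_5 = 9.5; height_5 = 5; pos_x_6 = 12.5; pos_y_6 = 6.5; pos_z_6 = 1; radius_6 = 3; pos_x_7 = 12; pos_y_7 = 4; pos_z_7 = 17.5; width_7 = 5; height_7 = 2.5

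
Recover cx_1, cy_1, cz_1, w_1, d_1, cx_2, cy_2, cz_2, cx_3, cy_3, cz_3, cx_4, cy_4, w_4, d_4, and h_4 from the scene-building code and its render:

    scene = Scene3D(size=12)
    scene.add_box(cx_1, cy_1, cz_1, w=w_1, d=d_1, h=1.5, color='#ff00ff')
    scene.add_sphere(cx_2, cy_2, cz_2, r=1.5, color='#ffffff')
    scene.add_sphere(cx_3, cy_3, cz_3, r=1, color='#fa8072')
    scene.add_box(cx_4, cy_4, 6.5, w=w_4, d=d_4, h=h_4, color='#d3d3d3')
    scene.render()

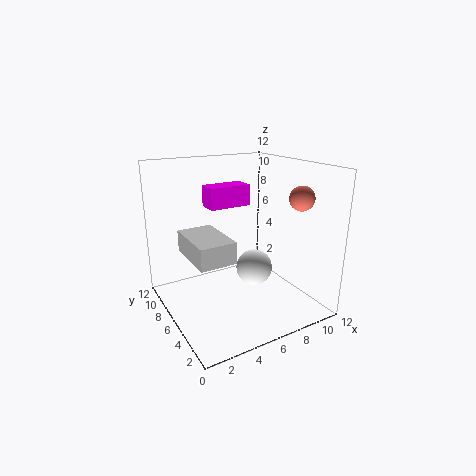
cx_1 = 2.5; cy_1 = 3.5; cz_1 = 9.5; w_1 = 3; d_1 = 1.5; cx_2 = 7; cy_2 = 5; cz_2 = 3.5; cx_3 = 10; cy_3 = 3; cz_3 = 9.5; cx_4 = 0.5; cy_4 = 1; w_4 = 2.5; d_4 = 4; h_4 = 1.5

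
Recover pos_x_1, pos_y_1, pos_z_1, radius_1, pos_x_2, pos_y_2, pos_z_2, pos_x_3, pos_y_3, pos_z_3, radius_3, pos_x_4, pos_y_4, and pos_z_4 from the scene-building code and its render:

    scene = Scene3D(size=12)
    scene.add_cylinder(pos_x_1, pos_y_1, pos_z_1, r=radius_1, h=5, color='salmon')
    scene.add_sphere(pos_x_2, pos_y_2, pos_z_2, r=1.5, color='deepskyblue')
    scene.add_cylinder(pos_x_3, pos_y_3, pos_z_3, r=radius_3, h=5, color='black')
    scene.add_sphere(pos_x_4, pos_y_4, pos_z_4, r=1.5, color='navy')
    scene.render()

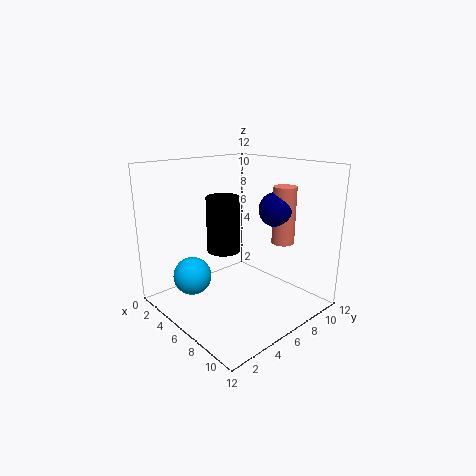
pos_x_1 = 7.5
pos_y_1 = 10
pos_z_1 = 5
radius_1 = 1
pos_x_2 = 5
pos_y_2 = 2
pos_z_2 = 3.5
pos_x_3 = 3.5
pos_y_3 = 6.5
pos_z_3 = 4
radius_3 = 1.5
pos_x_4 = 7
pos_y_4 = 9.5
pos_z_4 = 8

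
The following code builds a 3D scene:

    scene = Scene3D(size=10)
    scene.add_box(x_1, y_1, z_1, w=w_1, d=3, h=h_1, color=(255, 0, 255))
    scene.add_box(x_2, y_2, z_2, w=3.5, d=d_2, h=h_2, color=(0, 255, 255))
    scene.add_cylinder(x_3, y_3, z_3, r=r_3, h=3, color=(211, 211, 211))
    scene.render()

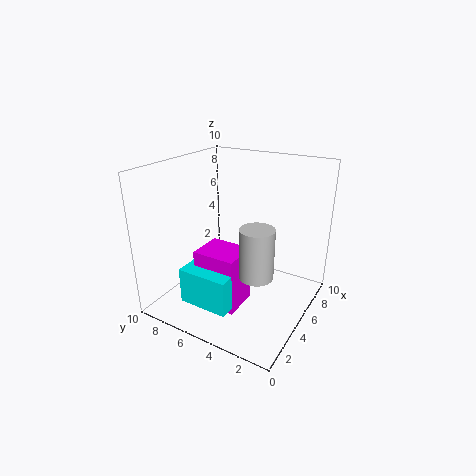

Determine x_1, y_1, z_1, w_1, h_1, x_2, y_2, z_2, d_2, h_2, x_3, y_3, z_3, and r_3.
x_1 = 2.5, y_1 = 4, z_1 = 0.5, w_1 = 2.5, h_1 = 4, x_2 = 1.5, y_2 = 4, z_2 = 1, d_2 = 3.5, h_2 = 2.5, x_3 = 2, y_3 = 2, z_3 = 4.5, r_3 = 1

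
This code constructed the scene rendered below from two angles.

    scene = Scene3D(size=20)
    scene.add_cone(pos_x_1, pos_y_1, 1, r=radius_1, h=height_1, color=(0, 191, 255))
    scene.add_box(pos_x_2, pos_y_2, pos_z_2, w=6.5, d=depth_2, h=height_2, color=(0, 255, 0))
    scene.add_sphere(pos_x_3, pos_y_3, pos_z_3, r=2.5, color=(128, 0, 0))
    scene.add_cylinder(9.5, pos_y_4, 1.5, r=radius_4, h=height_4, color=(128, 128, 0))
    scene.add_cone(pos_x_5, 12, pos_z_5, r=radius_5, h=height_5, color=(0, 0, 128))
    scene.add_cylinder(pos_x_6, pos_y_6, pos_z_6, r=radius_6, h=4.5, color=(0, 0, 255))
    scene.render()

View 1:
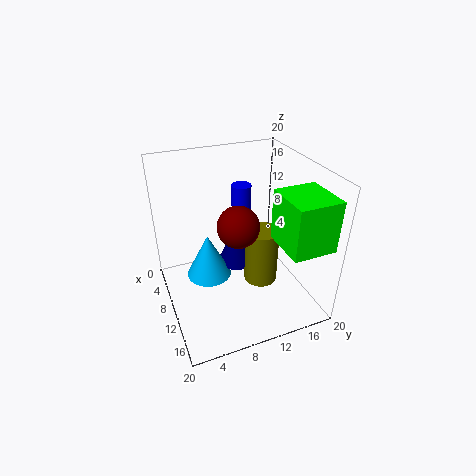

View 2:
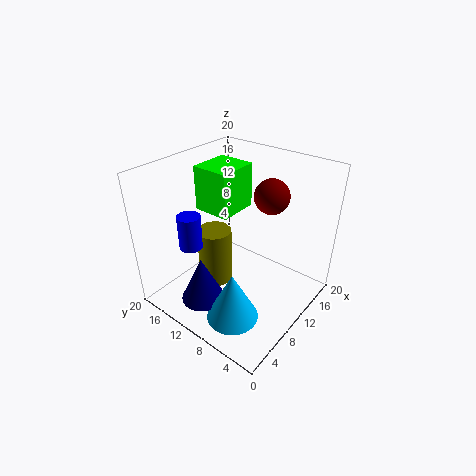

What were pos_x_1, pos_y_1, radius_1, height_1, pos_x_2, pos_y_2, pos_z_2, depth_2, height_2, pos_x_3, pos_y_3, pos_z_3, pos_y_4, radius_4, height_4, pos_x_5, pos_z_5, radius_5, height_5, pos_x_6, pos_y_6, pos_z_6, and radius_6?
pos_x_1 = 5; pos_y_1 = 7; radius_1 = 3.5; height_1 = 7; pos_x_2 = 12; pos_y_2 = 14; pos_z_2 = 10.5; depth_2 = 6; height_2 = 7; pos_x_3 = 15; pos_y_3 = 8; pos_z_3 = 15; pos_y_4 = 14; radius_4 = 2.5; height_4 = 8.5; pos_x_5 = 4.5; pos_z_5 = 2; radius_5 = 3; height_5 = 6.5; pos_x_6 = 4; pos_y_6 = 13; pos_z_6 = 10.5; radius_6 = 1.5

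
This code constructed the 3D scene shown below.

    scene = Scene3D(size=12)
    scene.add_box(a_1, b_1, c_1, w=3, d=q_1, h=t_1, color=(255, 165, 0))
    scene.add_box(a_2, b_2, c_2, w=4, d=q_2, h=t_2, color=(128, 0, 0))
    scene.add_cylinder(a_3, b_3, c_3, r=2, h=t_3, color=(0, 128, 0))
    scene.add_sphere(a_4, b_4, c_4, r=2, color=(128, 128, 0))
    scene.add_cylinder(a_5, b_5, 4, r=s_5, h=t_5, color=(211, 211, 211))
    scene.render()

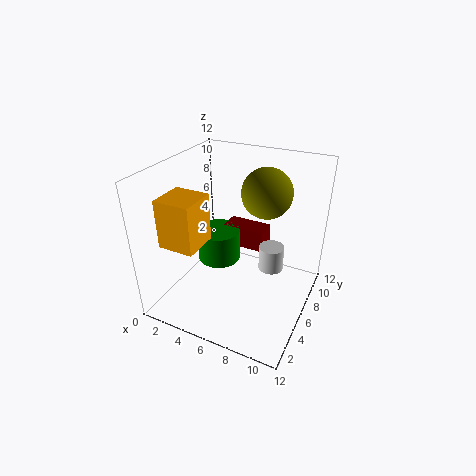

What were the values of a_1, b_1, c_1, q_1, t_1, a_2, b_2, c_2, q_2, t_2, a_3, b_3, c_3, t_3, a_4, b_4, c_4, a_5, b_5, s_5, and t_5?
a_1 = 1
b_1 = 2
c_1 = 6
q_1 = 3
t_1 = 4
a_2 = 3
b_2 = 9
c_2 = 3
q_2 = 2
t_2 = 2
a_3 = 3
b_3 = 8
c_3 = 2
t_3 = 3
a_4 = 8
b_4 = 7
c_4 = 10
a_5 = 9
b_5 = 6
s_5 = 1
t_5 = 2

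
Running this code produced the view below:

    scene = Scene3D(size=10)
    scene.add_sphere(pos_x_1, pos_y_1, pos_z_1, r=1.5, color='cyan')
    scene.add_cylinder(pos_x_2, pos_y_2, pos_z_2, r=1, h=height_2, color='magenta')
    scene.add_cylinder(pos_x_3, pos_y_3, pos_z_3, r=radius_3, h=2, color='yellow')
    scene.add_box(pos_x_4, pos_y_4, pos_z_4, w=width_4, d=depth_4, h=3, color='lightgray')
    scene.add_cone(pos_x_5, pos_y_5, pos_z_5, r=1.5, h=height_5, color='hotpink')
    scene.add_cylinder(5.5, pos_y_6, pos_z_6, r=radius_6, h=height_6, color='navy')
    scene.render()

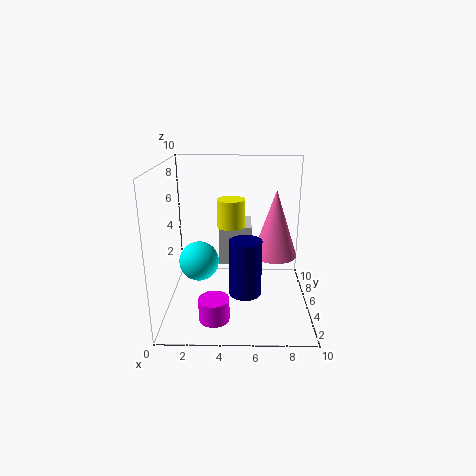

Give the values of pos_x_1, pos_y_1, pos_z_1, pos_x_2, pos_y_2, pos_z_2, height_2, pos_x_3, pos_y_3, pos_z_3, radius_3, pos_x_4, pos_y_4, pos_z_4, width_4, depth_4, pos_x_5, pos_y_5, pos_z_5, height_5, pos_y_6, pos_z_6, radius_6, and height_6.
pos_x_1 = 2, pos_y_1 = 6.5, pos_z_1 = 2.5, pos_x_2 = 3.5, pos_y_2 = 2, pos_z_2 = 0.5, height_2 = 1.5, pos_x_3 = 4.5, pos_y_3 = 6, pos_z_3 = 5.5, radius_3 = 1, pos_x_4 = 3.5, pos_y_4 = 7, pos_z_4 = 2, width_4 = 2.5, depth_4 = 3, pos_x_5 = 7.5, pos_y_5 = 4.5, pos_z_5 = 4, height_5 = 4.5, pos_y_6 = 2, pos_z_6 = 2.5, radius_6 = 1, height_6 = 3.5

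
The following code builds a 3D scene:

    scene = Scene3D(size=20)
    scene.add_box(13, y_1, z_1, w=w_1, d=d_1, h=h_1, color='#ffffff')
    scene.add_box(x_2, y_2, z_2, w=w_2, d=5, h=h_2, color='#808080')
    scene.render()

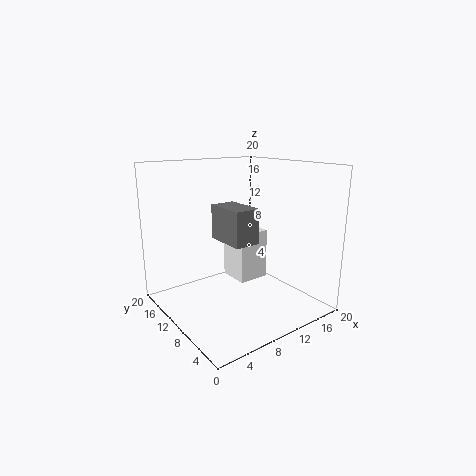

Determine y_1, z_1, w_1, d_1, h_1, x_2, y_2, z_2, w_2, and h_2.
y_1 = 13; z_1 = 1; w_1 = 5; d_1 = 5; h_1 = 8; x_2 = 4; y_2 = 2; z_2 = 12; w_2 = 3; h_2 = 4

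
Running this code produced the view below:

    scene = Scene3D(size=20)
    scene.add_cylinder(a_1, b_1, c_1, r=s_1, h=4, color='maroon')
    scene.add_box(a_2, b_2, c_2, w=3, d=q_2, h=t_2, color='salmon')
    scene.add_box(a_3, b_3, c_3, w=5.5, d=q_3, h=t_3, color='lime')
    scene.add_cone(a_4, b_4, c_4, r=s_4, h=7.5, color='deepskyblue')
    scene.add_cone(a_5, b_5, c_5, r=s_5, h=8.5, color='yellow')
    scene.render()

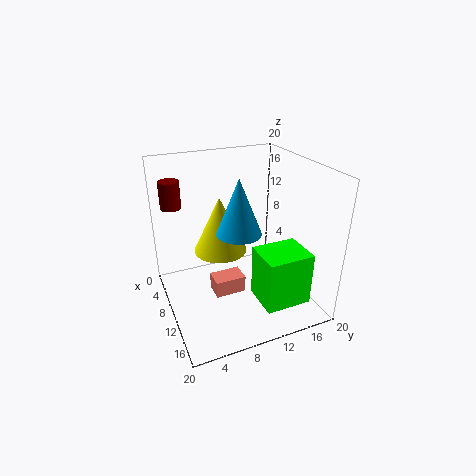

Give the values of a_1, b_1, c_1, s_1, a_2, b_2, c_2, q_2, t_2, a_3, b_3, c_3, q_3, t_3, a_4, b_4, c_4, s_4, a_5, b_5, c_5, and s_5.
a_1 = 3; b_1 = 2.5; c_1 = 13; s_1 = 1.5; a_2 = 7.5; b_2 = 6.5; c_2 = 1; q_2 = 4.5; t_2 = 2.5; a_3 = 11.5; b_3 = 11.5; c_3 = 1.5; q_3 = 6.5; t_3 = 7.5; a_4 = 11.5; b_4 = 9.5; c_4 = 11.5; s_4 = 3; a_5 = 5.5; b_5 = 9; c_5 = 6; s_5 = 4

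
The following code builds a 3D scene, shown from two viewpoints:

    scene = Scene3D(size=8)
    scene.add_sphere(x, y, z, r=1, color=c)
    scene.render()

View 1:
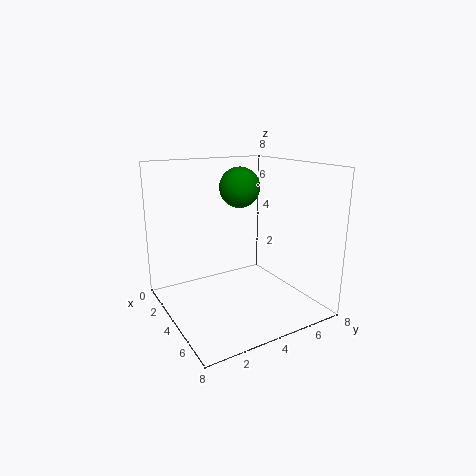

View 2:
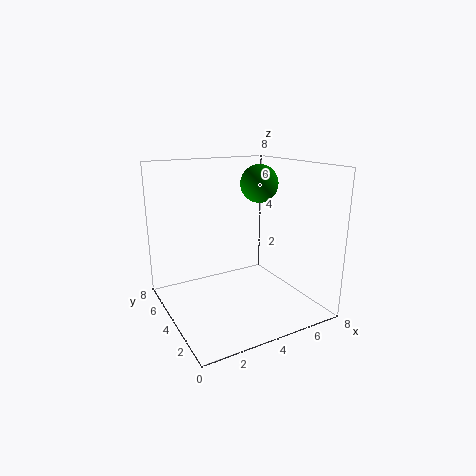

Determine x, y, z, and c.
x = 5, y = 3.5, z = 7, c = 'green'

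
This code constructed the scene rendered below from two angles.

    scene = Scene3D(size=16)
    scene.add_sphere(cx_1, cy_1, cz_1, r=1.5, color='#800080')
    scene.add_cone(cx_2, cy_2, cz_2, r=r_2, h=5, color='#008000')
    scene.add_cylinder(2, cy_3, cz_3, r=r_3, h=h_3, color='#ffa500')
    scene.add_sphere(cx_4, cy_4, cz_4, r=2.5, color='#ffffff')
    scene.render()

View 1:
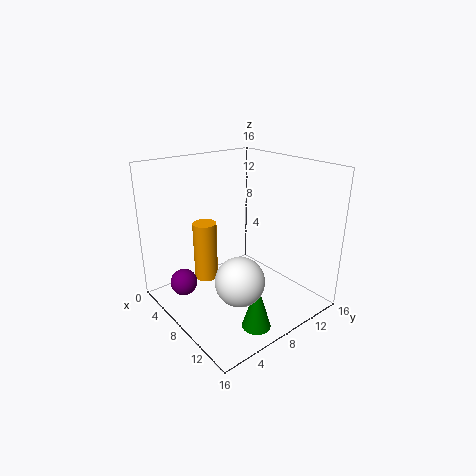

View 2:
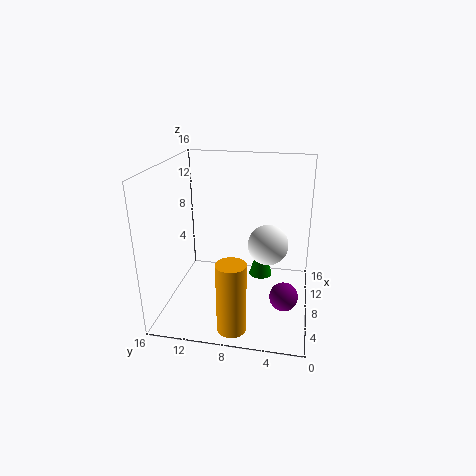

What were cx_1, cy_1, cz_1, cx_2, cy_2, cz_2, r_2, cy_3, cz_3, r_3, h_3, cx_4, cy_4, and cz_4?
cx_1 = 5
cy_1 = 2.5
cz_1 = 3
cx_2 = 13.5
cy_2 = 6
cz_2 = 0.5
r_2 = 1.5
cy_3 = 7.5
cz_3 = 0.5
r_3 = 1.5
h_3 = 7.5
cx_4 = 12
cy_4 = 5
cz_4 = 5.5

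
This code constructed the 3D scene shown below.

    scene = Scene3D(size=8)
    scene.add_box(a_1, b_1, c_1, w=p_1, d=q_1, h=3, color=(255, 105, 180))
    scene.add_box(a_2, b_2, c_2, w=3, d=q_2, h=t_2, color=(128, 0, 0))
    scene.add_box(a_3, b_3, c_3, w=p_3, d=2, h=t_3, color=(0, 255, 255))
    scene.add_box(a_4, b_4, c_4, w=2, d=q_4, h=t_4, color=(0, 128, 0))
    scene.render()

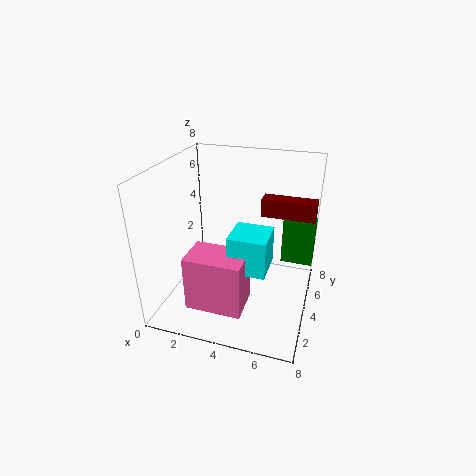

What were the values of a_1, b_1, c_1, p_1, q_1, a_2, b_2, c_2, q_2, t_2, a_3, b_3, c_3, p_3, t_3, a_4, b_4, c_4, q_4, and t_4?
a_1 = 2; b_1 = 1; c_1 = 1; p_1 = 3; q_1 = 2; a_2 = 5; b_2 = 5; c_2 = 5; q_2 = 1; t_2 = 1; a_3 = 4; b_3 = 2; c_3 = 3; p_3 = 2; t_3 = 2; a_4 = 6; b_4 = 7; c_4 = 1; q_4 = 1; t_4 = 3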